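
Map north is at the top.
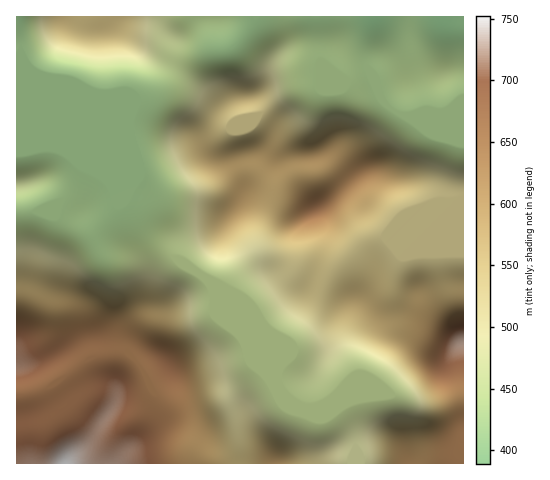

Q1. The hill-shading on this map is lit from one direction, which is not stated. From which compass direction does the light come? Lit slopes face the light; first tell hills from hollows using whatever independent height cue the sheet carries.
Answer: S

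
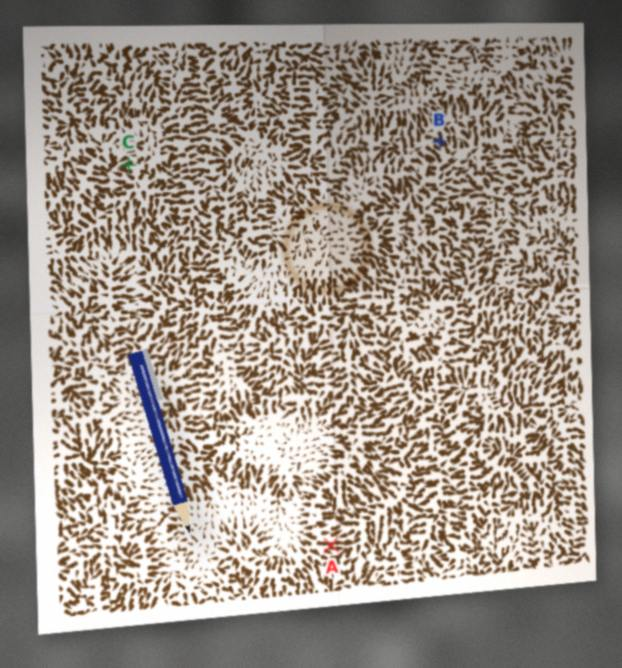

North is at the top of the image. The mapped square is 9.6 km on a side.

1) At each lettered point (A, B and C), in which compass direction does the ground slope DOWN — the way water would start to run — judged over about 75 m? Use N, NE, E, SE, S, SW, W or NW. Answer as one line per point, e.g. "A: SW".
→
A: E
B: SE
C: W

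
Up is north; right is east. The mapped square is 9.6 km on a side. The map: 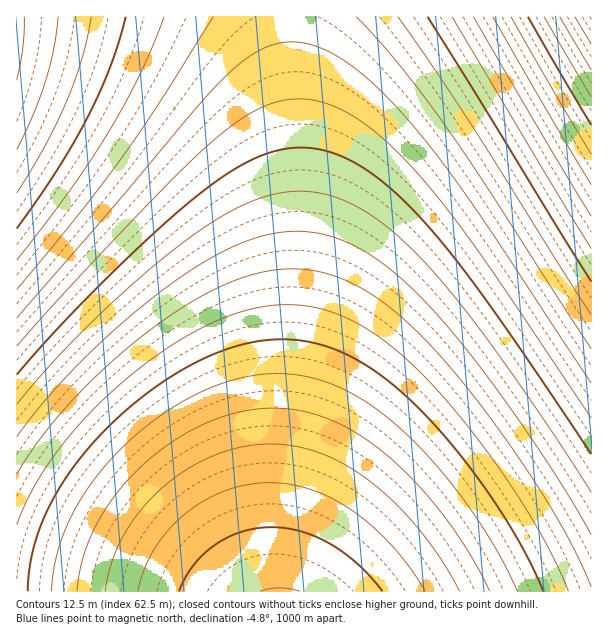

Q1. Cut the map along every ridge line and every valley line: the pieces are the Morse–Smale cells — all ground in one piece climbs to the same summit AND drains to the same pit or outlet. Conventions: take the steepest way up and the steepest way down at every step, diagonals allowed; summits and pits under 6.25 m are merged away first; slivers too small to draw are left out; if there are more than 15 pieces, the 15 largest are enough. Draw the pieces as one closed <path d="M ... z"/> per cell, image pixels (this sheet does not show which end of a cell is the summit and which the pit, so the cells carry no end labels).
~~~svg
<path d="M591 16l-303 1 0 25 8 104 2 112-4 83-17 172-1 72 2 7 314-1z"/><path d="M287 16l-271 1 1 575 260-1 0-78 17-172 4-83-2-112z"/>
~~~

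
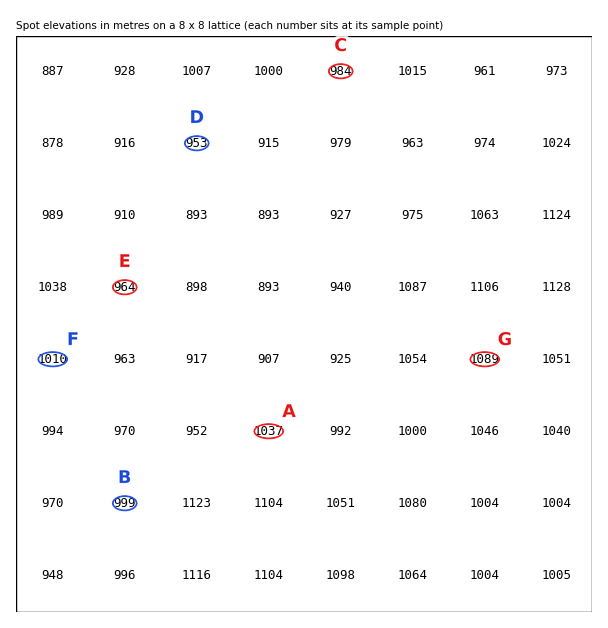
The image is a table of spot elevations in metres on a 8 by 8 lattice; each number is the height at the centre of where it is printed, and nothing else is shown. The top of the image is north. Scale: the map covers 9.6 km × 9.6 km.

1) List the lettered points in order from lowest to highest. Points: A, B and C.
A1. C B A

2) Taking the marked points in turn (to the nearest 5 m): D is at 955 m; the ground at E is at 965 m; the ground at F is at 1010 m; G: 1090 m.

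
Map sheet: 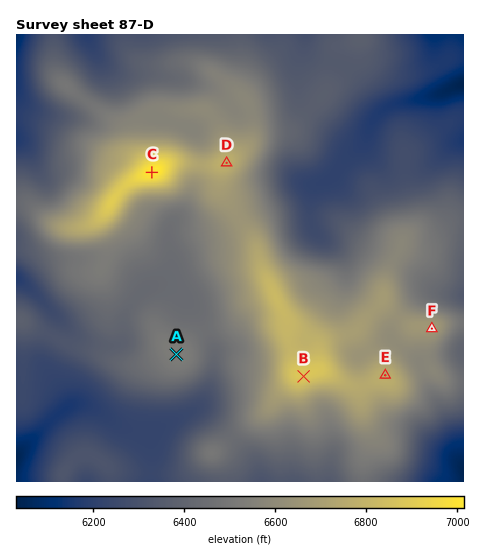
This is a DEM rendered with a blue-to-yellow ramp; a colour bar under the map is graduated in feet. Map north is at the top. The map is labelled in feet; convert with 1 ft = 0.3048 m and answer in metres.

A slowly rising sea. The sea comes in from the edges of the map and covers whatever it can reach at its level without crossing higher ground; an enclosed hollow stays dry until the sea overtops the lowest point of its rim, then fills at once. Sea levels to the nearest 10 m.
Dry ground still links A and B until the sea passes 1970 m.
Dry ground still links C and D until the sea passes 2050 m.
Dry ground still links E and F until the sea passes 2020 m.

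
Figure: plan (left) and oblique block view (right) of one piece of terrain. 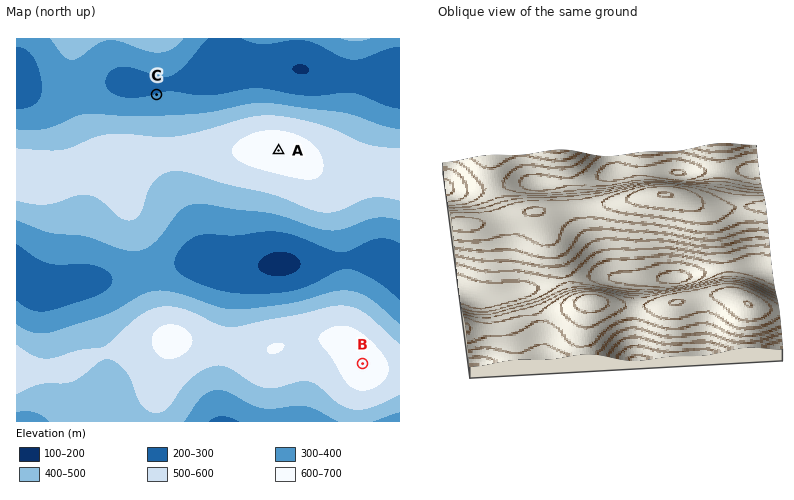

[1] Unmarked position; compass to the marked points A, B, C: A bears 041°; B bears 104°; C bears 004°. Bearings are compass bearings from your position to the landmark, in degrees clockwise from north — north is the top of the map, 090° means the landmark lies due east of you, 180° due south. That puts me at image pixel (141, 308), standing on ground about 470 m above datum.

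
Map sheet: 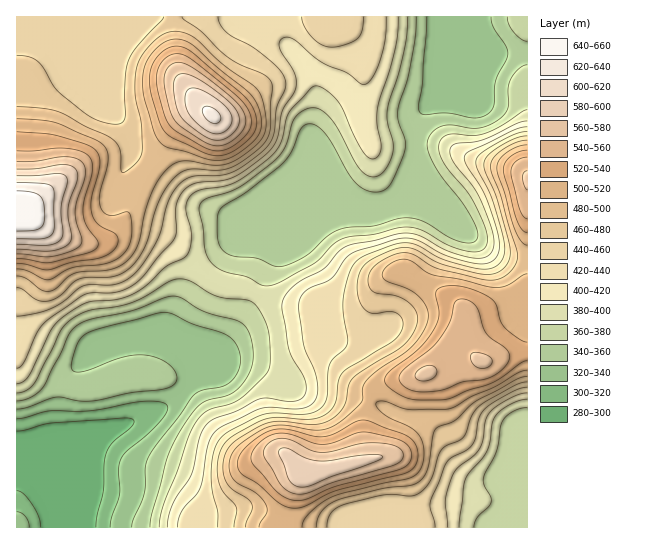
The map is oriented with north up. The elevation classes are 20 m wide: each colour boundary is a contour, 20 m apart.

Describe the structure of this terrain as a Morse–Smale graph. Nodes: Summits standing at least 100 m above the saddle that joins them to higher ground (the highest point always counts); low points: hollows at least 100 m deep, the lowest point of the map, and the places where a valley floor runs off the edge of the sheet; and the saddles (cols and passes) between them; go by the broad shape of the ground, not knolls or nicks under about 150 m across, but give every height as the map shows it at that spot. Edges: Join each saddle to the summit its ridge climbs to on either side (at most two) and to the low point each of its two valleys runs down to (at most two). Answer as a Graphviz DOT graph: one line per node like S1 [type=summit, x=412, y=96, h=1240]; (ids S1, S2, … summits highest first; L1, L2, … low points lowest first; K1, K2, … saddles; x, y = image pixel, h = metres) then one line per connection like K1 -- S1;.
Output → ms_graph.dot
graph terrain {
  S1 [type=summit, x=19, y=211, h=658];
  S2 [type=summit, x=213, y=115, h=624];
  S3 [type=summit, x=307, y=474, h=597];
  L1 [type=low, x=62, y=477, h=280];
  L2 [type=low, x=525, y=525, h=361];
  K1 [type=saddle, x=369, y=401, h=501];
  K2 [type=saddle, x=153, y=167, h=488];
  K3 [type=saddle, x=255, y=293, h=383];
  K1 -- S3;
  K1 -- L1;
  K1 -- L2;
  K2 -- S1;
  K2 -- S2;
  K2 -- L1;
  K3 -- S1;
  K3 -- S3;
  K3 -- L1;
}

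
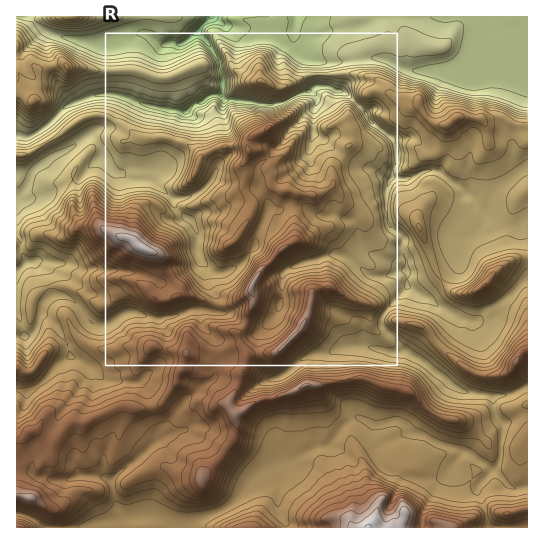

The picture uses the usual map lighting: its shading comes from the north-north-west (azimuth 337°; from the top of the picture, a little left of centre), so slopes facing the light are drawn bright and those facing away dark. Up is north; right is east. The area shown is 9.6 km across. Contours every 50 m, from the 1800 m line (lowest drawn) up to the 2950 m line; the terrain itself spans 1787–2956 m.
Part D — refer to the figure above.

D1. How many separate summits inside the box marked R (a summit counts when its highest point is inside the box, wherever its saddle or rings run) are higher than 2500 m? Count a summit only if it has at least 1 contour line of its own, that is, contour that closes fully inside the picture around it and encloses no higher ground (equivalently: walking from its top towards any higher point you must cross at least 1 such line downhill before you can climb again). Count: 12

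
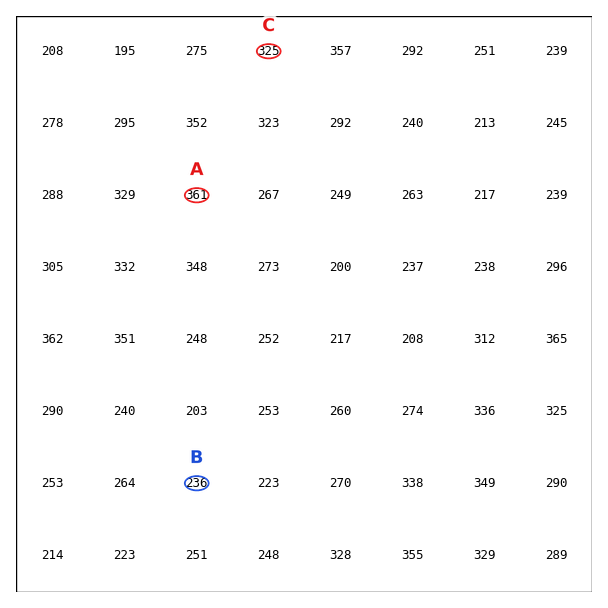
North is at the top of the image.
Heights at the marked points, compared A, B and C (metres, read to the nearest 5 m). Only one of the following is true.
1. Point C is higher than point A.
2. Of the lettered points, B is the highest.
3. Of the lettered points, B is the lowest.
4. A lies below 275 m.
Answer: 3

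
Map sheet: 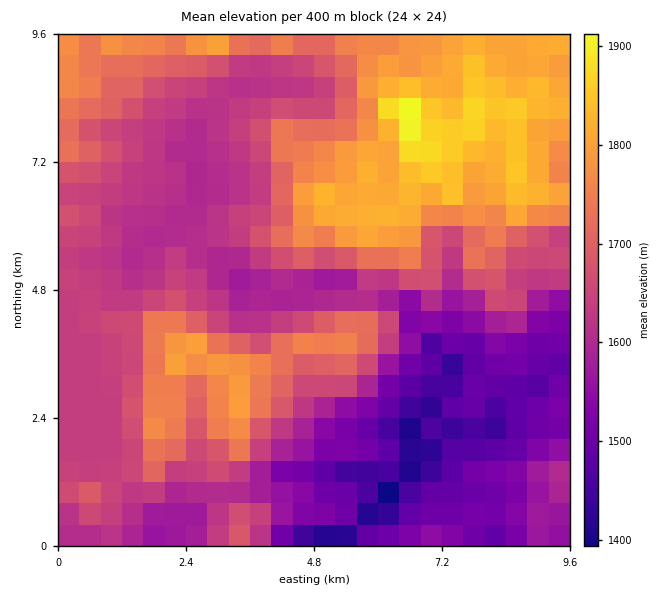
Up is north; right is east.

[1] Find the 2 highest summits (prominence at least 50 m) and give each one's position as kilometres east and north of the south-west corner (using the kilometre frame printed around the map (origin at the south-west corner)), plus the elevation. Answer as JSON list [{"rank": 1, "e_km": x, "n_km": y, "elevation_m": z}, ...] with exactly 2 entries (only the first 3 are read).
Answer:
[{"rank": 1, "e_km": 6.46, "n_km": 8.11, "elevation_m": 1929}, {"rank": 2, "e_km": 1.99, "n_km": 3.36, "elevation_m": 1827}]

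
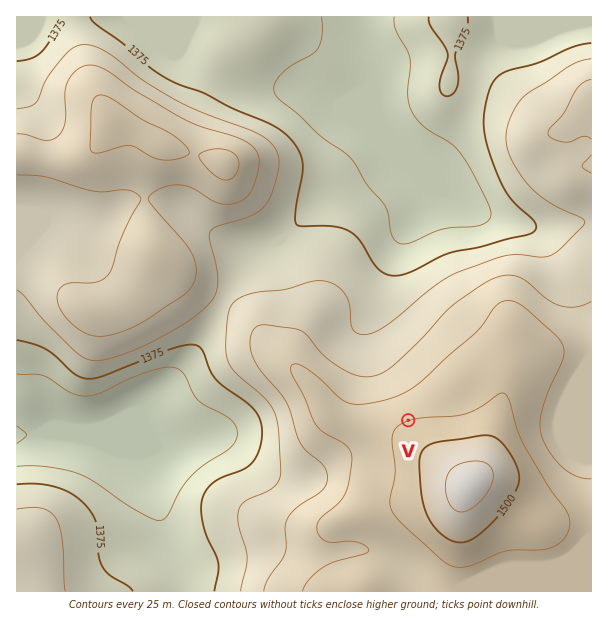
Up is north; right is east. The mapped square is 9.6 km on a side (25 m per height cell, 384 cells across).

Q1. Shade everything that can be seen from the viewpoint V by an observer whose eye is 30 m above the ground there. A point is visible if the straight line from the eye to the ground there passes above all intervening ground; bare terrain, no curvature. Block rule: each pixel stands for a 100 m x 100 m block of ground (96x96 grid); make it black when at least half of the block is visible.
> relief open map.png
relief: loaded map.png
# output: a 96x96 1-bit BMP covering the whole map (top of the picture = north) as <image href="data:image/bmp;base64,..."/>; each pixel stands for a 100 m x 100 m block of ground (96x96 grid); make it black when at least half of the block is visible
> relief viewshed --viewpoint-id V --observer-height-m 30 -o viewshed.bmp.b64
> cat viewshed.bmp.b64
<image width="96" height="96" href="data:image/bmp;base64,Qk2+BAAAAAAAAD4AAAAoAAAAYAAAAGAAAAABAAEAAAAAAIAEAAATCwAAEwsAAAIAAAAAAAAA////AAAAAAD////gAD///gAAAAD////AAH///gAAAAD////AAP///AAAAAD////AAP//+AAAAAD///+AAMH/8AAAAAD///+AAMB/gAAAAAD///+AAEA8AAAAAAD///8AAEAYAAAAAAD///8AAGAIAAAAAAD///8AAHAAAAAAAAD///8AAPg8AAAAAAD///8AAf/+AAAAAAD///8AB///gAAAAAD///8AP////wAAAAD///8Af////+AAAAD///8Af/////4AAAD///+A//////8AAAD////B///j//+AAAD////z//+B///gAAD///8P//8B///wAAD///gAAB8B///4AAD///AAAAAD///8AAD//8AAAAAD///8AAD//4AAAAAH///+AAD//wAAAAAf///+AAD//gAAAAAf///+AAD//AAAAAAf///+AAD//AAAAAA/////AAD/+AAAAAA/////AAD/+AAAAAA/////gAD//AAAAAA/////gAD//gAAAAB/////wAD//gAAAAB/////wAD8fwAAAAD/////4AD4P4AAAAH/////4ADgP8AAAAP/////4ADAH+AAAAP/////4ACAH/gAAAf/////8AAAH/wAAAf/////8AAAH/4AAAf//////AAAH/8AAA///////gAAH/+AAA///////AAAH//AAD///////AAAH//gAP//////+AAAH//wAP//////8AAAP//4AP//////4AAAP//8AP//////4AAAP//+AH//////wAAAP///AH//////gAAAP///gH//////AAAAMD//wD/////+AAAAAB//8D3///+AAAAAAA///Dn//gAAAAAAAA////H//gAAAAAAAAf///H//gAAAAAAAAP//////gAAAAAAAAP//////wAAAAAAAAH//////4AAAAAAAAH//////8AAAAAAAAH///////AAAAAAAAH///////gAAAAAAAH///////wAAAAAAAP///////4AAAAAAAP///////8AAAAAAAf///////+AP/wAAA/////////h//8AAP////////////8AH//////////////h///////////////////////////////////////////////////////////////4H//+H//////////wD//8A/////////8gB//4AD////////8AB//wAAP///////8AA/wAAAH///////8AA/gAAAH///////8AA/gAAAH///////8AAfAAAAP//////v8AAMAAAAf/////+H8AAAAAAAf/////+D8AAAAAAA//////8D8AAAAAAB//////4B8AAAAAAH//////wAwAAAAAAP//////gAAAAAAAA///////AAAAAAAAB//////+AAAAAAAAD//////+AAAAAAAAH//////+AAAAAAAAP///////AAAAAAAAf///////AAAAAAAAP///////gAAAAAAAP///////4AAAAAAAP///////8AAAAAAAf///////+AA="/>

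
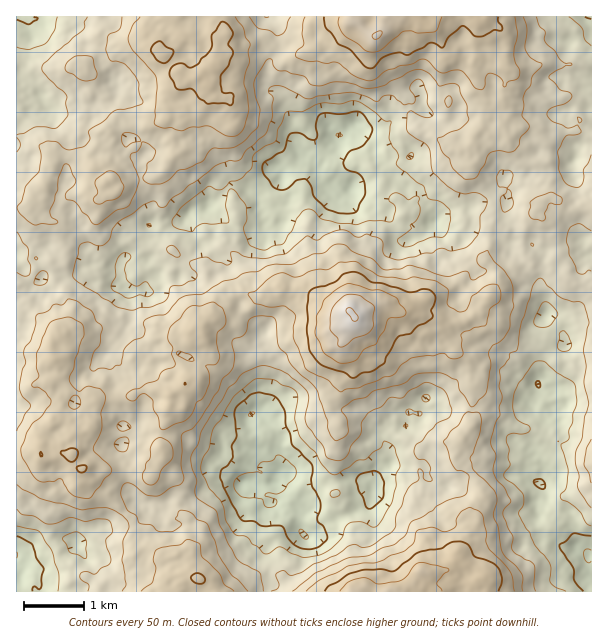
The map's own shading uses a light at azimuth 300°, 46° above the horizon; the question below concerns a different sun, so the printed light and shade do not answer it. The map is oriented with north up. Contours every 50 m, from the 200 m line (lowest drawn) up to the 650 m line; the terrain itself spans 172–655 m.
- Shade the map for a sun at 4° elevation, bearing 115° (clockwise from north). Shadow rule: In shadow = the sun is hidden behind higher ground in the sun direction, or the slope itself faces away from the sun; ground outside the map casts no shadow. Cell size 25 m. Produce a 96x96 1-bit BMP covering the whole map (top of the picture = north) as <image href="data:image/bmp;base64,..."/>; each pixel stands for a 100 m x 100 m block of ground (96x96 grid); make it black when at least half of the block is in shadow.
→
<image width="96" height="96" href="data:image/bmp;base64,Qk2+BAAAAAAAAD4AAAAoAAAAYAAAAGAAAAABAAEAAAAAAIAEAAATCwAAEwsAAAIAAAAAAAAA////AAAAAADvnf8AAD//DAAAAAD/vf+gAD//34AAAAD///+EAH///8AYAAD////8AP///+AIAAD////4A/////AEAAD///8AB/////+AAAH///9gD/////+AAAD////wH//////AAAD////4P//////AAAD////6f//////gAAD7///+///////gAAAA/8f2///////gAQYAD4fA///////AA4+AAALg///////gAZ8AAABg///////wAd8AAABg///////4Af8EgAgA///////4Af8BwBgA///////4A/4hwBwA///////4B//jwDwB//////+AB//hgHwB///z//+AD//wAHwA///w//+AD//wAH8AP//wf++AH//wgP8AD//wH++AH//wgP8AD//4B/+AP//zAP8AAD/wB//AP//zgP8AAP/wD//AP//4EP8AAf/4D//gH//8EH+AA//8B//wH//8AB+AB//wB//wP//+YA+AB//wA//gP//+MA+AB//wA//wH//4MA+AB//wAH/gH//AMP/AA//wAD/AD//gMP/wA//oAA/gB//4P//wAf/IAABgB//4D//8AP+AAAAAA//wB//wAD+AAAAAA//8B//gAB/gAAAAA//8B/+AAD/wAAAAAf/8A/vAAP/wAAAAAP/8A//QAf/8AAAAAP/8AP/4Af/wAAAAAP/+AH/4A//4AAAAAf/+AH/8A//+AAAAA///AP/8B///AAAAA///gP//D//+AABwAf//w///j///AAB4AP//h///v///AAB8AMD/B///////kHB+AED/D///////uvB+AEA/H///////P/h/AAAcP///////H///AAJgP///////n8f/ADLgH///////v//4AADcAf//////v//8AIDYAH/////8f//8EMDGAH/////8B//+MACAAD/////8A//+MAPAAD/////8w//+AAHAEH//////6P/+GAAAGD//////+H/+OAAAOD//////5z/+eAEAYB////+/9x/+fADAcA//8f8//wf+/ATAeAAH8f8/+gMN/gfg9AAA8Q8f8kkB/wfx/AAAAB8P+AkA/4/5/gAAAB4P+APA/g/5/wYAAB4H4AeAdh/5+g+AABwz4D+AAB/9+A+AAAAT437AAB/49g/AAAAPj/4AAB/48AfAAAAf3/4AAA/4+DfAAAAf//4gAAf4+AeAAAAf//1wAAD/3ACAAAAP///wAAD//ggAAAAP///4AAD//z8AAAAP///4AAB//7+AAAAH///8AAh///+AAAAB/z94AAh///+AAAAAwj5wAAB/o/+EAAAAADxwAAB/s/+AAAAAADxwgAAMA//gAAOAADzxgAAaA//AAAGAADzwAAAfA//MAAAAABwwAAB/g//vACADwAwAAAD/w/4fgDgBwA4QgAD/9/4fgD4BwA4QAAj///4JgD+JwAQAAAj///4BgD+d4AAAAAz///4hgH8+8AAwAAD///kDoH/+8AAwAAD///kDgP/+OAAQAAD///0Dgf//OAAAAAA="/>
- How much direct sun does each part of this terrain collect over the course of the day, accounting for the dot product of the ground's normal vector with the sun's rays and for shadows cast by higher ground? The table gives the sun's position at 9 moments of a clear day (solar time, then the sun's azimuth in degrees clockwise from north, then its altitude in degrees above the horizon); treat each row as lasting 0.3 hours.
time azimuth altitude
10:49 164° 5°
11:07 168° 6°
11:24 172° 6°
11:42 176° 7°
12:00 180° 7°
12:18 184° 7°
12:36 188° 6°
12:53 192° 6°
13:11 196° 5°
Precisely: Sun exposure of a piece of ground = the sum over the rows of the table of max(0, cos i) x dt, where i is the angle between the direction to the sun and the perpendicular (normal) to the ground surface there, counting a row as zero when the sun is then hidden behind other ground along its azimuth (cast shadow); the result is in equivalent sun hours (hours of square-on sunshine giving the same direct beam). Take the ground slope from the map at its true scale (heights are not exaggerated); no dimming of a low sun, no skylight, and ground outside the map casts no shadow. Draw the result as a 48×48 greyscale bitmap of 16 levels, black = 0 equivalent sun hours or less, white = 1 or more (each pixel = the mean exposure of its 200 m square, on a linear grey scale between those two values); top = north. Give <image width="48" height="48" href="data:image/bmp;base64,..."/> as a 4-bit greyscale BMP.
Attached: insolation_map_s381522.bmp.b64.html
<image width="48" height="48" href="data:image/bmp;base64,Qk32BAAAAAAAAHYAAAAoAAAAMAAAADAAAAABAAQAAAAAAIAEAAATCwAAEwsAABAAAAAAAAAAAAAAABEREQAiIiIAMzMzAERERABVVVUAZmZmAHd3dwCIiIgAmZmZAKqqqgC7u7sAzMzMAN3d3QDu7u4A////AAM0djVCAUWZIAEzEAAAEgA1ZHZnY0IAACNFIhE0MyIhAAEjEAAAAAAFVVQiISVCIkaFEAFHZUMQAAAAAAAAAAAAADIAAAEiEpd1EDZTQhEiEAAAAAAAAAAAAAEAAAAiN9uWZnMSAAABEAARAAAAAAAAAAAQARJpvf3LvHVkEAAAEAAAAAAAAAAAAAAxERJGjKuK7u6jERIQEQAAAAAAAAAAAAETIzI1eZmr3ttCWEIAAAAAEQAAAAAAAAAlVUM4upuoqpVY3rhgAAAAEzIAAAAAAAAQEBIxWYmHd2l5dnYhE0RCESRAAAAAATMQADZDNXi7g0IiJJUjNGVFVliGEAAREmUzNFV3d2ZFQgACNmVoUzRVeJioYhEkNlZTMzVmMxIhFGVUIQN3VWZ2WrqKgyMxVVZkNHdzEBA0I2Y0I2rKhjEjd5dmVlIAAANmeFMRIxASIhWYZq3LtzEUVFUyaIUxAAAmcQACMkIiI2eKlURqy6qHYzd5mpmlIjRGUxNkI4l0UyIjZ0WKuuy7mIeb7M27iJd1NnMkVzNXMAEQABI1a7zt3+uc7+/d64VVVnaKhCR3cwASIAABea3Nzc7+u9qc3JdWeJvJc1VVaDEkVEMlZUWIh5zcl3ebmKdUZ4lSJRAzNoUxJFeZQ2Y2l3iJq5iHdkRHp0RSMyETVUUxJERVWaZEVWZ5y5iIiHebpzI1Y0MQESNCMhACdki4YzNXdWq6hUZ1RnIVVEEAAAEAAAAAA0r+iDEjE3ZFUQA3Znh4hjEAAAAAAAAAAXZnljEAABEBRCI2ZFrLhzIAAAABAAAAARACEgAAAAAAACEAI1eGVBRCETQjMRAAAAAAAAAAAAAAAAAABGdSITRVVEZTNEMAAAAAAAAAAAAAAAExATJEEGY0VWeZZUIAAQAAAAAAAAAAAAABESRDRXiXaJdkQQABAAAAAAAAAAAAAAABRYiGVqmGRqqGRDAAACAAAAAAAAAAABM0NHmGmnZTaZztqpUQAzEAAAAAAAAAACIiM1ZYmTZliYnauZu2QyAAAAAAAAAAFGdkRDNUITN1I0VXi5q8lSMQAAAAAAABR72mRBEQASAWVUIhR6ibqZcgAAAAAAAmiYmmRDIQAxFGcyESMlvMurdCEAAAAAIySGZ4mXZiETVDIREUVEZ3rbu5QhEAABNEV3VZyXM1Q0IAIzRCaGRGvf3rVVIAADSMpDNWd0dXlxAAEyNImpiqmauneEEQATNlIAFERXQjVCAAERAzRFeJhnZmeFZ2SHZABUM2ZSESMkICREIAA1RYqGMliu7+/7lkZ2Z3dUWIVDRYdnMTVGqXYyIkm9///8pTZEiFV3YyM0aZmnRWZmZ2QzR7uZrf/+ypi7hmaHUjRFZldUepimMSaGiYzKqarM3/7thodEindiAAATequWIhJFRlOJiprO3up3VmQxEREQAAAERGYyVjNDRUMTaNzOysuDV4Z0AAARABACMCMSIiNTERJGebhGqayamohFI2UgESIiEhAkQ0MQAAEkZVQSVlRnl3MiIhAA=="/>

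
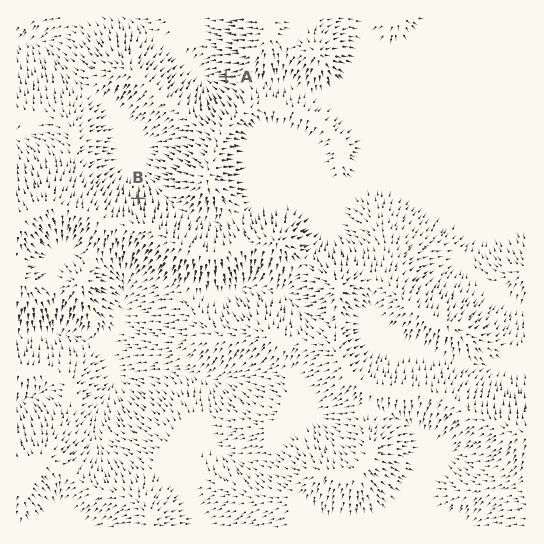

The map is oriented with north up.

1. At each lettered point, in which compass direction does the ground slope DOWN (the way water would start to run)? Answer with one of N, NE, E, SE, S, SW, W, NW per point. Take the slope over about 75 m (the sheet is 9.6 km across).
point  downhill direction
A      W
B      N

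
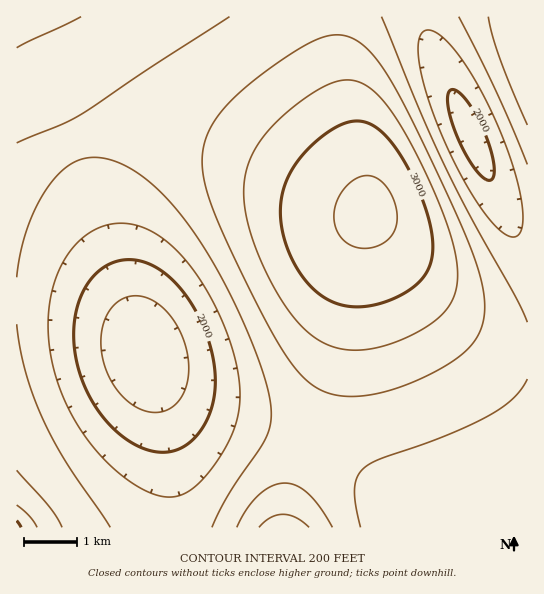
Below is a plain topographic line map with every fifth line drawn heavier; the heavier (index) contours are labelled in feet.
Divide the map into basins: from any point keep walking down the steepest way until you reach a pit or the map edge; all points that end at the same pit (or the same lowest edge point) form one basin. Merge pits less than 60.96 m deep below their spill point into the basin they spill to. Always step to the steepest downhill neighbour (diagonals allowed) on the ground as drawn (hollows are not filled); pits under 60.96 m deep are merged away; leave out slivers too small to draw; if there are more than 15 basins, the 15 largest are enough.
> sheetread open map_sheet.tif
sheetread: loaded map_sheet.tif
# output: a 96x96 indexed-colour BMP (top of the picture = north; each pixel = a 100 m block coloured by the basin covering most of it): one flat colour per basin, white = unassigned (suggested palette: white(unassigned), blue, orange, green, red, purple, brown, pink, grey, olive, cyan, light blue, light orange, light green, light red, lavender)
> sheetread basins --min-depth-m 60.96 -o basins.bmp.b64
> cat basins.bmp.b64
<image width="96" height="96" href="data:image/bmp;base64,Qk12EgAAAAAAAHYAAAAoAAAAYAAAAGAAAAABAAQAAAAAAAASAAATCwAAEwsAABAAAAAAAAAA////ALR3HwAOf/8ALKAsACgn1gC9Z5QAS1aMAMJ34wB/f38AIr28AM++FwDox64AeLv/AIrfmACWmP8A1bDFABERERERERERERERERERERERERERERERERESIiIiIiIiIiIiIiIiIiIiIiIiIiIiIhERERERERERERERERERERERERERERERERESIiIiIiIiIiIiIiIiIiIiIiIiIiIiIhERERERERERERERERERERERERERERERERESIiIiIiIiIiIiIiIiIiIiIiIiIiIiIhERERERERERERERERERERERERERERERERESIiIiIiIiIiIiIiIiIiIiIiIiIiIiIhERERERERERERERERERERERERERERERERESIiIiIiIiIiIiIiIiIiIiIiIiIiIiIhERERERERERERERERERERERERERERERERESIiIiIiIiIiIiIiIiIiIiIiIiIiIiIhERERERERERERERERERERERERERERERERESIiIiIiIiIiIiIiIiIiIiIiIiIiIiIhERERERERERERERERERERERERERERERERERIiIiIiIiIiIiIiIiIiIiIiIiIiIiIhERERERERERERERERERERERERERERERERERIiIiIiIiIiIiIiIiIiIiIiIiIiIiIhERERERERERERERERERERERERERERERERERIiIiIiIiIiIiIiIiIiIiIiIiIiIiIhEREREREREREREREREREREREREREREREREREiIiIiIiIiIiIiIiIiIiIiIiIiIiIhEREREREREREREREREREREREREREREREREREiIiIiIiIiIiIiIiIiIiIiIiIiIiIhEREREREREREREREREREREREREREREREREREiIiIiIiIiIiIiIiIiIiIiIiIiIiIhERERERERERERERERERERERERERERERERERESIiIiIiIiIiIiIiIiIiIiIiIiIiIhERERERERERERERERERERERERERERERERERESIiIiIiIiIiIiIiIiIiIiIiIiIiIhERERERERERERERERERERERERERERERERERERIiIiIiIiIiIiIiIiIiIiIiIiIiIhERERERERERERERERERERERERERERERERERERIiIiIiIiIiIiIiIiIiIiIiIiIiIhERERERERERERERERERERERERERERERERERERIiIiIiIiIiIiIiIiIiIiIiIiIiIhEREREREREREREREREREREREREREREREREREREiIiIiIiIiIiIiIiIiIiIiIiIiIhEREREREREREREREREREREREREREREREREREREiIiIiIiIiIiIiIiIiIiIiIiIiIhERERERERERERERERERERERERERERERERERERESIiIiIiIiIiIiIiIiIiIiIiIiIhERERERERERERERERERERERERERERERERERERESIiIiIiIiIiIiIiIiIiIiIiIiIhERERERERERERERERERERERERERERERERERERESIiIiIiIiIiIiIiIiIiIiIiIiIhERERERERERERERERERERERERERERERERERERERIiIiIiIiIiIiIiIiIiIiIiIiIhERERERERERERERERERERERERERERERERERERERIiIiIiIiIiIiIiIiIiIiIiIiIhEREREREREREREREREREREREREREREREREREREREiIiIiIiIiIiIiIiIiIiIiIiIhEREREREREREREREREREREREREREREREREREREREiIiIiIiIiIiIiIiIiIiIiIiIhEREREREREREREREREREREREREREREREREREREREiIiIiIiIiIiIiIiIiIiIiIiIhEREREREREREREREREREREREREREREREREREREREiIiIiIiIiIiIiIiIiIiIiIiIhERERERERERERERERERERERERERERERERERERERESIiIiIiIiIiIiIiIiIiIiIiIhERERERERERERERERERERERERERERERERERERERESIiIiIiIiIiIiIiIiIiIiIiIhERERERERERERERERERERERERERERERERERERERESIiIiIiIiIiIiIiIiIiIiIiIhERERERERERERERERERERERERERERERERERERERERIiIiIiIiIiIiIiIiIiIiIiIhERERERERERERERERERERERERERERERERERERERERIiIiIiIiIiIiIiIiIiIiIiIhERERERERERERERERERERERERERERERERERERERERIiIiIiIiIiIiIiIiIiIiIiIhERERERERERERERERERERERERERERERERERERERERIiIiIiIiIiIiIiIiIiIiIiIhERERERERERERERERERERERERERERERERERERERERIiIiIiIiIiIiIiIiIiIiIiIhEREREREREREREREREREREREREREREREREREREREREiIiIiIiIiIiIiIiIiIiIiIhEREREREREREREREREREREREREREREREREREREREREiIiIiIiIiIiIiIiIiIiIiIhEREREREREREREREREREREREREREREREREREREREREiIiIiIiIiIiIiIiIiIiIiIhEREREREREREREREREREREREREREREREREREREREREiIiIiIiIiIiIiIiIiIiIiIhEREREREREREREREREREREREREREREREREREREREREiIiIiIiIiIiIiIiIiIiIiIhEREREREREREREREREREREREREREREREREREREREREiIiIiIiIiIiIiIiIiIiIiIhEREREREREREREREREREREREREREREREREREREREREiIiIiIiIiIiIiIiIiIiIiIhERERERERERERERERERERERERERERERERERERERERESIiIiIiIiIiIiIiIiIiIiIhERERERERERERERERERERERERERERERERERERERERESIiIiIiIiIiIiIiIiIiIiIhERERERERERERERERERERERERERERERERERERERERESIiIiIiIiIiIiIiIiIiIiIhERERERERERERERERERERERERERERERERERERERERESIiIiIiIiIiIiIiIiIiIiIhERERERERERERERERERERERERERERERERERERERERESIiIiIiIiIiIiIiIiIiIiIhERERERERERERERERERERERERERERERERERERERERESIiIiIiIiIiIiIiIiIiIiIhERERERERERERERERERERERERERERERERERERERERERIiIiIiIiIiIiIiIiIiIiIhERERERERERERERERERERERERERERERERERERERERERIiIiIiIiIiIiIiIiIiIiIhERERERERERERERERERERERERERERERERERERERERERIiIiIiIiIiIiIiIiIiIiIhERERERERERERERERERERERERERERERERERERERERERIiIiIiIiIiIiIiIiIiIiIhEREREREREREREREREREREREREREREREREREREREREREiIiIiIiIiIiIiIiIiIiIhEREREREREREREREREREREREREREREREREREREREREREiIiIiIiIiIiIiIiIiIiIhEREREREREREREREREREREREREREREREREREREREREREiIiIiIiIiIiIiIiIiIiIhEREREREREREREREREREREREREREREREREREREREREREiIiIiIiIiIiIiIiIiIiIhERERERERERERERERERERERERERERERERERERERERERESIiIiIiIiIiIiIiIiIiIhERERERERERERERERERERERERERERERERERERERERERESIiIiIiIiIiIiIiIiIiIhERERERERERERERERERERERERERERERERERERERERETMyIiIiIiIiIiIiIiIiIiIhERERERERERERERERERERERERERERERERERERERERMzMyIiIiIiIiIiIiIiIiIiIhERERERERERERERERERERERERERERERERERERERMzMzMyIiIiIiIiIiIiIiIiIiIhEREREREREREREREREREREREREREREREREREREzMzMzMiIiIiIiIiIiIiIiIiIiIhERERERERERERERERERERERERERERERERERETMzMzMzMiIiIiIiIiIiIiIiIiIiIhERERERERERERERERERERERERERERERERERMzMzMzMzMiIiIiIiIiIiIiIiIiIiIjEREREREREREREREREREREREREREREREREzMzMzMzMzMiIiIiIiIiIiIiIiIiIiIjMRERERERERERERERERERERERERERERETMzMzMzMzMzMiIiIiIiIiIiIiIiIiIiIjMzERERERERERERERERERERERERERERMzMzMzMzMzMzIiIiIiIiIiIiIiIiIiIiIjMzMREREREREREREREREREREREREREzMzMzMzMzMzMzIiIiIiIiIiIiIiIiIiIiIjMzMzEREREREREREREREREREREREzMzMzMzMzMzMzMzIiIiIiIiIiIiIiIiIiIiIjMzMzMRERERERERERERERERERETMzMzMzMzMzMzMzMzIiIiIiIiIiIiIiIiIiIiIjMzMzMzMRERERERERERERERETMzMzMzMzMzMzMzMzMyIiIiIiIiIiIiIiIiIiIiIjMzMzMzMzMREREREREREREzMzMzMzMzMzMzMzMzMzMyIiIiIiIiIiIiIiIiIiIiIjMzMzMzMzMzMxERERETMzMzMzMzMzMzMzMzMzMzMzMyIiIiIiIiIiIiIiIiIiIiIjMzMzMzMzMzMzMzMzMzMzMzMzMzMzMzMzMzMzMzMzMyIiIiIiIiIiIiIiIiIiIiIjMzMzMzMzMzMzMzMzMzMzMzMzMzMzMzMzMzMzMzMzMiIiIiIiIiIiIiIiIiIiIiIjMzMzMzMzMzMzMzMzMzMzMzMzMzMzMzMzMzMzMzMzMiIiIiIiIiIiIiIiIiIiIiIjMzMzMzMzMzMzMzMzMzMzMzMzMzMzMzMzMzMzMzMzMiIiIiIiIiIiIiIiIiIiIiIjMzMzMzMzMzMzMzMzMzMzMzMzMzMzMzMzMzMzMzMzMiIiIiIiIiIiIiIiIiIiIiIjMzMzMzMzMzMzMzMzMzMzMzMzMzMzMzMzMzMzMzMzIiIiIiIiIiIiIiIiIiIiIiIjMzMzMzMzMzMzMzMzMzMzMzMzMzMzMzMzMzMzMzMzIiIiIiIiIiIiIiIiIiIiIiIjMzMzMzMzMzMzMzMzMzMzMzMzMzMzMzMzMzMzMzMzIiIiIiIiIiIiIiIiIiIiIiIjMzMzMzMzMzMzMzMzMzMzMzMzMzMzMzMzMzMzMzMzIiIiIiIiIiIiIiIiIiIiIiIjMzMzMzMzMzMzMzMzMzMzMzMzMzMzMzMzMzMzMzMzIiIiIiIiIiIiIiIiIiIiIiIjMzMzMzMzMzMzMzMzMzMzMzMzMzMzMzMzMzMzMzMyIiIiIiIiIiIiIiIiIiIiIiIjMzMzMzMzMzMzMzMzMzMzMzMzMzMzMzMzMzMzMzMyIiIiIiIiIiIiIiIiIiIiIiIjMzMzMzMzMzMzMzMzMzMzMzMzMzMzMzMzMzMzMzMyIiIiIiIiIiIiIiIiIiIiIiIjMzMzMzMzMzMzMzMzMzMzMzMzMzMzMzMzMzMzMzMyIiIiIiIiIiIiIiIiIiIiIiIjMzMzMzMzMzMzMzMzMzMzMzMzMzMzMzMzMzMzMzMyIiIiIiIiIiIiIiIiIiIiIiIjMzMzMzMzMzMzMzMzMzMzMzMzMzMzMzMzMzMzMzMyIiIiIiIiIiIiIiIiIiIiIiIjMzMzMzMzMzMzMzMzMzMzMzMzMzMzMzMzMzMzMzMyIiIiIiIiIiIiIiIiIiIiIiIjMzMzMzMzMzMzMzMzMzMzMzMzMzMzMzMzMzMzMzMyIiIiIiIiIiIiIiIiIiIiIiIjMzMzMzMzMzMzMzMzMzMzMzMzMzMzMzMzMzMzMzMiIiIiIiIiIiIiIiIiIiIiIiIjMzMzMzMzMzMzMzMzMzMzMzMzMzMzMzMzMzMzMzMiIiIiIiIiIiIiIiIiIiIiIiIjMzMzMzMzMzMzMzMzMzMzMzMzMzMzMzMzMzMzMzMiIiIiIiIiIiIiIiIiIiIiIiIg=="/>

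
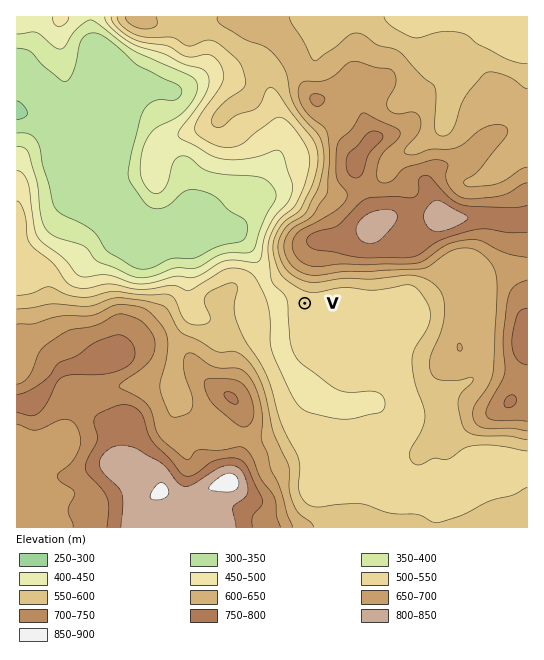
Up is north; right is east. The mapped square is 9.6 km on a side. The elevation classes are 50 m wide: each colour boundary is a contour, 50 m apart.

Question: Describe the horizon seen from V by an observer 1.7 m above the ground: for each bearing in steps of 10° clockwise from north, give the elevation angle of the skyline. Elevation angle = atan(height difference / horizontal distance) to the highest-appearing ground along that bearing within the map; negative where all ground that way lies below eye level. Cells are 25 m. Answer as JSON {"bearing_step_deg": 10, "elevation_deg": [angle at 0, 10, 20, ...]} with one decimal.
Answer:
{"bearing_step_deg": 10, "elevation_deg": [13.0, 13.5, 13.1, 11.8, 10.6, 9.5, 7.4, 4.5, 2.2, 2.9, 3.4, 2.8, 2.7, 0.8, 0.5, 0.3, 0.4, 0.5, 1.2, 3.0, 5.1, 5.2, 5.8, 4.5, 3.5, 3.5, 3.6, 1.9, 1.1, 0.5, -1.4, -1.0, 1.6, 5.0, 8.7, 11.5]}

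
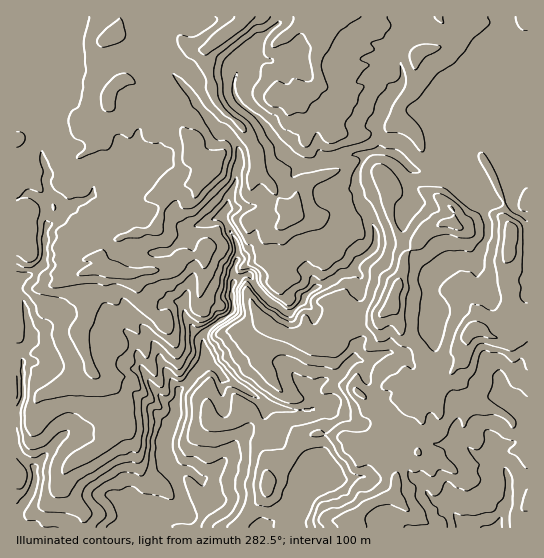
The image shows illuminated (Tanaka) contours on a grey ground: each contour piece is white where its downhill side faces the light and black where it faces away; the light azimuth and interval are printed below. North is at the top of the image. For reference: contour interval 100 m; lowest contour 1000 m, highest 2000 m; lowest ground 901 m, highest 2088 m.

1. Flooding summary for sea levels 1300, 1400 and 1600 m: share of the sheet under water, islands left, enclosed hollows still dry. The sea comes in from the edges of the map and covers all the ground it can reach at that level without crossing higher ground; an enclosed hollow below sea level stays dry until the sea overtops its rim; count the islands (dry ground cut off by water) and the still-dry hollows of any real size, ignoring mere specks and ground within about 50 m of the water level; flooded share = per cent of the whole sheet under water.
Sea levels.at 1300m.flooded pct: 10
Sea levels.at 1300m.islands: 0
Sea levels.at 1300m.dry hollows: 0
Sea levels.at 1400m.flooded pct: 17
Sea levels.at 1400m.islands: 0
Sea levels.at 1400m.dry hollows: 0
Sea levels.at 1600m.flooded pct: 36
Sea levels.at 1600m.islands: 0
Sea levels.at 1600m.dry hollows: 0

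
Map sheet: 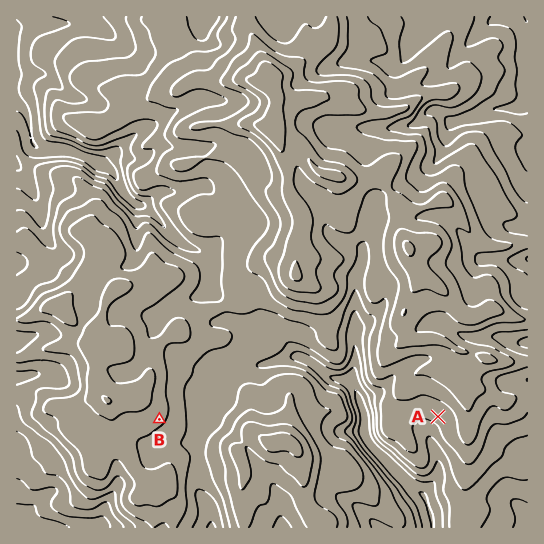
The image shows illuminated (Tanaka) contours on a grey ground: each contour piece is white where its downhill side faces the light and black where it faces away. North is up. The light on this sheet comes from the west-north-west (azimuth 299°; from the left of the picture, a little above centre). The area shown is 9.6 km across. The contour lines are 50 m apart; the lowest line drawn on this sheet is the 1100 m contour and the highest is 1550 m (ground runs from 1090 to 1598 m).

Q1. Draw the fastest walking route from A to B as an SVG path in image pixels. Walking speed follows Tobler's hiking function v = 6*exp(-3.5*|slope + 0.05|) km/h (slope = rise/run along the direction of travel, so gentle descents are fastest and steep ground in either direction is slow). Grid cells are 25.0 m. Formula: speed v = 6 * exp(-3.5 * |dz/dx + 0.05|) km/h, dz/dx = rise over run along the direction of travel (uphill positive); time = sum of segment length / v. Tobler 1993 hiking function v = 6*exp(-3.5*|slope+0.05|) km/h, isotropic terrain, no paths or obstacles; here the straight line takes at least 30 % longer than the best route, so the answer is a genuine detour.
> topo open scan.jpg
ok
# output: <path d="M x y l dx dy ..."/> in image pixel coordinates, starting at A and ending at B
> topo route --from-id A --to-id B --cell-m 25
<path d="M438 417l-16-8-17 0-14-7-2-3-4-8-2-1-2-1-7 0-5-3-2-1-2-3-8-16-3-1-3 1-4 4-5 3-20 0-16-8-29 0-19 9-8 0-91 45"/>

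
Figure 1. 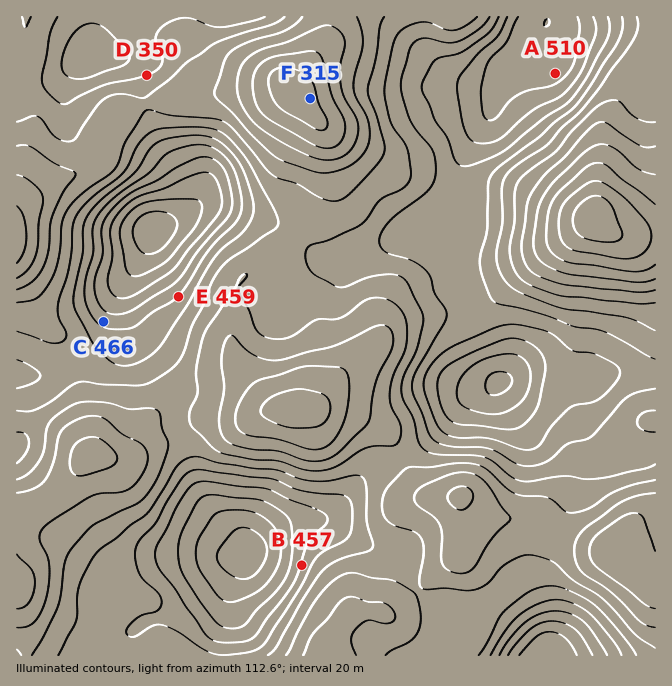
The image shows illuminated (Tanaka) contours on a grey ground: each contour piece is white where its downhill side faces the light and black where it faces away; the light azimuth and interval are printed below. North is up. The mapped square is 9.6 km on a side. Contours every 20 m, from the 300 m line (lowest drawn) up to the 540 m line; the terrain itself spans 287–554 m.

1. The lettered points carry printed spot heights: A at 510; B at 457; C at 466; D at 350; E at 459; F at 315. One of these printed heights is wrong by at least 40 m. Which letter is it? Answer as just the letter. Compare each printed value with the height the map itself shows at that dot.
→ D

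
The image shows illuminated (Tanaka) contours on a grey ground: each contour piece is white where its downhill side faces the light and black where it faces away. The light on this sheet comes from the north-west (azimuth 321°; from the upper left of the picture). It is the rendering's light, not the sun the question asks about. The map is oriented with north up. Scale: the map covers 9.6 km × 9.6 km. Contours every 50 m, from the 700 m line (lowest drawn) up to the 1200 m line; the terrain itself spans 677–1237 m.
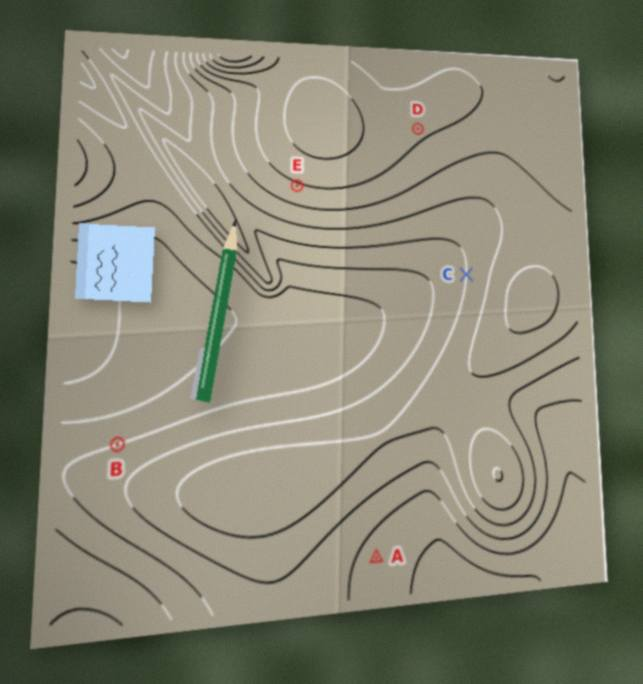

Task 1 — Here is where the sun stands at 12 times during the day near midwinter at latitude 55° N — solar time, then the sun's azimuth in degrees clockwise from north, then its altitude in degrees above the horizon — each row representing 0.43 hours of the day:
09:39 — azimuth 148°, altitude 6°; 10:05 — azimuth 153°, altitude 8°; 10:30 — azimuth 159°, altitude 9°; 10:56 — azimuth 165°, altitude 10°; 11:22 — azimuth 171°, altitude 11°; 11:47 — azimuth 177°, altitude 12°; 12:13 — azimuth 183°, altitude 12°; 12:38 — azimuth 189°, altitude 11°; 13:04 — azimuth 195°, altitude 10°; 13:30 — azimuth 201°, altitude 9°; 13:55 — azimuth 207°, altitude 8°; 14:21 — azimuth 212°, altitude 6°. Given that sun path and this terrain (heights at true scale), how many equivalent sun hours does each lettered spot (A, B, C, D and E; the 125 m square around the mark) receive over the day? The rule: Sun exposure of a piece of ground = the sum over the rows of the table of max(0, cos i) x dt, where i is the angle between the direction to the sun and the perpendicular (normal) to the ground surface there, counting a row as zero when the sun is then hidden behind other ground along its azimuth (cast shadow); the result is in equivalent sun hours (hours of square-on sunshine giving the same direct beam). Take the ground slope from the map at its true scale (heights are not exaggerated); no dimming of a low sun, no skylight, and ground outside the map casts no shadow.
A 0.9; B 0.3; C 0.8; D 1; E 1.3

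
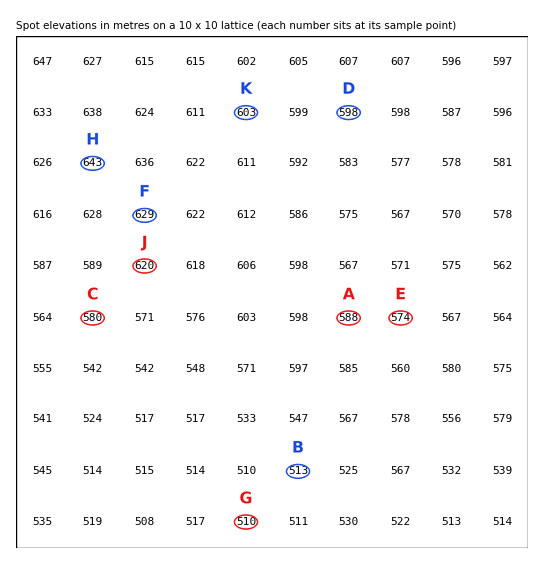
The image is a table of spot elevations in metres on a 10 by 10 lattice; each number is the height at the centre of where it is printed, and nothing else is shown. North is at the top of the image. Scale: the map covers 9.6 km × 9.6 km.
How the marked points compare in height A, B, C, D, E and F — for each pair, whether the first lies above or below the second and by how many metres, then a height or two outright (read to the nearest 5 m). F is above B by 115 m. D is above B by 85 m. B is below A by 75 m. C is above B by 65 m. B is below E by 60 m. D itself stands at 600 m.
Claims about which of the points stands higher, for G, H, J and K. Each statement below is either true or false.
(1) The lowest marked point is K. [false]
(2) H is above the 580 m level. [true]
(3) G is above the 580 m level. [false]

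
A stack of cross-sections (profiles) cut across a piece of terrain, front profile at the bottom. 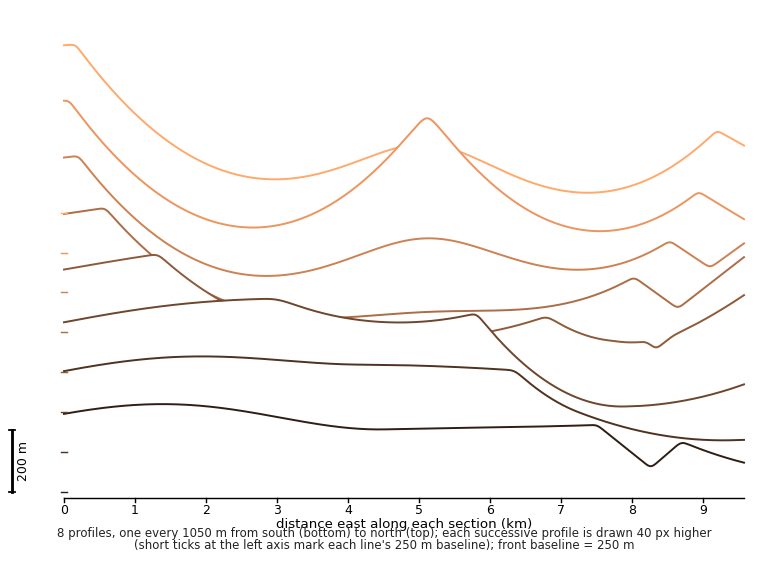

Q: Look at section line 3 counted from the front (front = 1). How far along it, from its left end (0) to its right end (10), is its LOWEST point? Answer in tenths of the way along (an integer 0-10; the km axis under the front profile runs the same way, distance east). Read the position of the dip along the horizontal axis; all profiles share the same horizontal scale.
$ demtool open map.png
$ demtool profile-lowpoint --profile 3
8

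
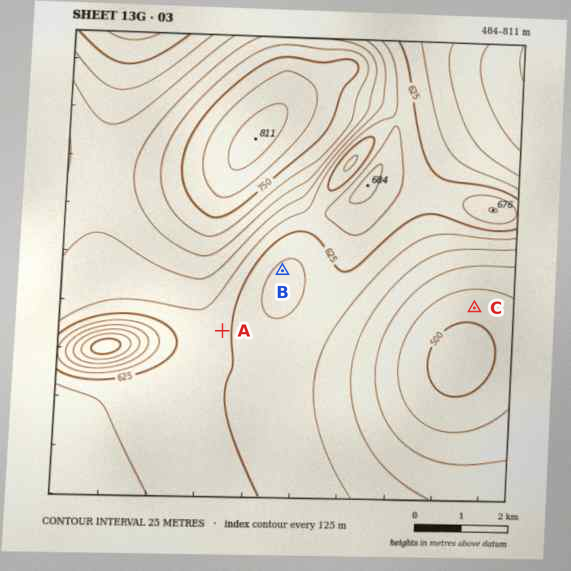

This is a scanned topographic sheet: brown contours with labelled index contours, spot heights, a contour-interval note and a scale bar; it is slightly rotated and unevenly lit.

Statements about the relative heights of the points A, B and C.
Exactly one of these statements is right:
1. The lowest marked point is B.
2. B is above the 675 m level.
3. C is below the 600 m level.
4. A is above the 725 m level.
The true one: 3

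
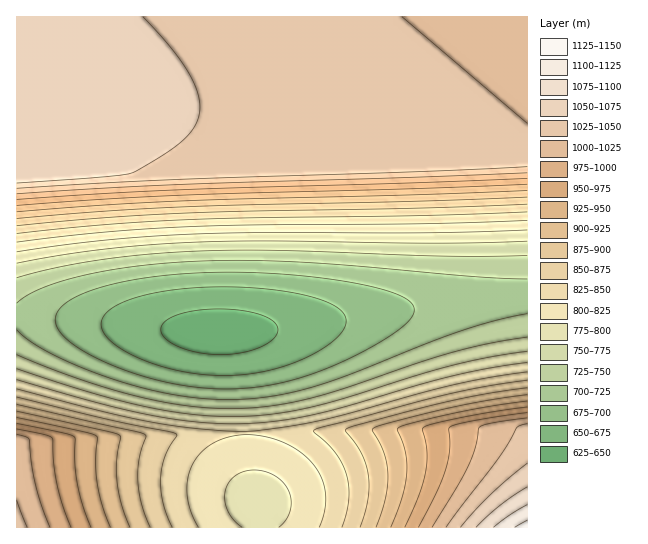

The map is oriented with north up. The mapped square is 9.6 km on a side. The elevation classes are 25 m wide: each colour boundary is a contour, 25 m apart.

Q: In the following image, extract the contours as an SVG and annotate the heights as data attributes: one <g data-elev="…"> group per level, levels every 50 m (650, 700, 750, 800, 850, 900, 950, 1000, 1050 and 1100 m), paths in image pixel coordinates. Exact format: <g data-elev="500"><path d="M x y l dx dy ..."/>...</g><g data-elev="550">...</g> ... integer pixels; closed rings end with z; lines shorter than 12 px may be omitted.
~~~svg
<g data-elev="650"><path d="M209 354l-22-4-17-8-8-8-1-5 1-4 8-7 13-5 18-3 20-1 20 1 17 4 13 5 6 7 1 5-3 6-5 5-11 6-24 6z"/></g><g data-elev="700"><path d="M214 389l-28-3-31-6-29-9-27-12-22-12-14-12-7-12 1-10 7-8 10-7 16-7 20-6 49-9 58-4 66 2 66 8 44 11 14 6 6 7 1 5-2 6-15 14-31 19-37 17-29 11-29 7-28 3z"/></g><g data-elev="750"><path d="M527 337l-40 7-37 9-107 36-33 9-35 7-34 3-50-2-52-9-59-18-63-24"/><path d="M17 278l36-10 44-8 46-5 50-4 74-1 175 6 85-1"/></g><g data-elev="800"><path d="M242 527l-8-7-6-9-3-10 0-10 4-8 6-7 9-5 10-1 11 1 10 5 8 7 6 8 2 10-1 10-5 10-6 6"/><path d="M527 362l-38 6-38 8-140 39-33 6-33 3-46-2-48-7-51-12-83-23"/><path d="M17 252l85-12 87-6 74-1 171 0 93-3"/></g><g data-elev="850"><path d="M172 527l-9-25-2-24 4-21 11-20 0-3-74-16-85-21"/><path d="M527 380l-41 6-40 9-132 35 0 3 13 10 9 11 7 11 4 10 2 12 0 12-2 14-5 14"/><path d="M17 234l86-9 82-5 238-4 104-4"/></g><g data-elev="900"><path d="M130 527l-8-22-5-23 0-20 4-24-1-3-12-4-91-20"/><path d="M527 395l-77 13-63 15-14 6 0 2 11 23 4 20-2 24-10 29"/><path d="M17 218l85-7 79-4 346-10"/></g><g data-elev="950"><path d="M91 527l-8-21-6-23-2-18-1-28-12-4-45-10"/><path d="M527 407l-60 9-32 7-12 4-1 3 5 23-2 20-7 24-13 30"/><path d="M17 205l161-10 349-11"/></g><g data-elev="1000"><path d="M50 527l-9-22-6-22-4-20-2-24-3-2-9-3"/><path d="M527 418l-37 5-11 4-4 20-7 19-36 61"/><path d="M17 194l158-9 352-12"/></g><g data-elev="1050"><path d="M527 463l-37 32-30 32"/><path d="M17 183l89-6 27-4 38-23 12-9 8-10 6-10 3-11-1-12-4-13-8-15-11-16-33-37"/></g><g data-elev="1100"><path d="M527 505l-17 10-17 12"/></g>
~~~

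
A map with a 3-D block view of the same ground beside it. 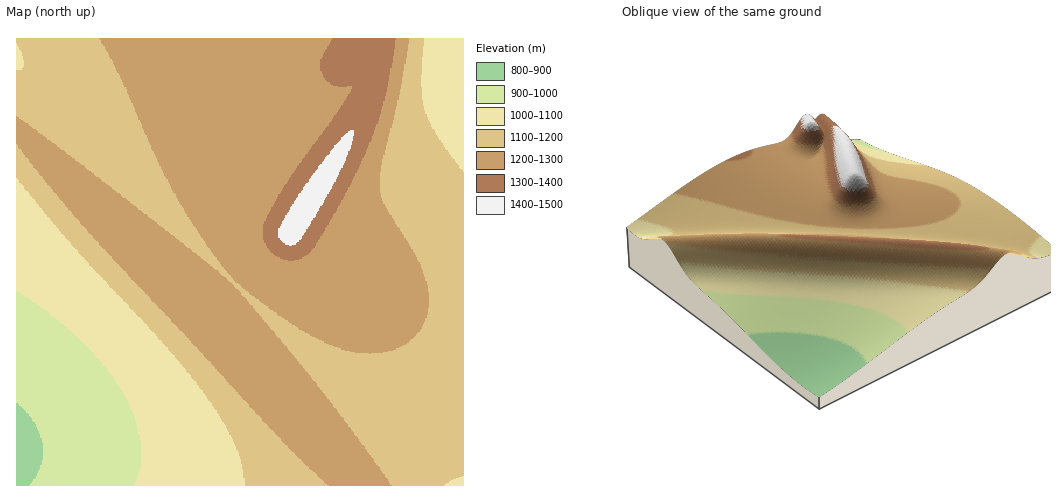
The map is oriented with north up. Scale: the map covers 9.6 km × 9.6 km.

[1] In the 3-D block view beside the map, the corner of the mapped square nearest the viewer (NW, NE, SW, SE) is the SW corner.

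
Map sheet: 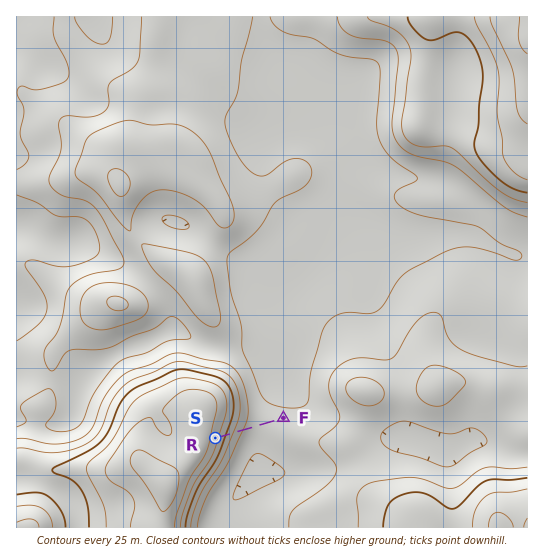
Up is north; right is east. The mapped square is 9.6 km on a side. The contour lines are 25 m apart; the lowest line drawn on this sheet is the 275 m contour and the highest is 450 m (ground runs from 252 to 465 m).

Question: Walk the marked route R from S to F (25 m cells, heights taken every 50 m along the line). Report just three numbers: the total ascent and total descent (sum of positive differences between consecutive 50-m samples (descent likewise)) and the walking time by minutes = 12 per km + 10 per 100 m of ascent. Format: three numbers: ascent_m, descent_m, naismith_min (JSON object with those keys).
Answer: {"ascent_m": 0, "descent_m": 104, "naismith_min": 16}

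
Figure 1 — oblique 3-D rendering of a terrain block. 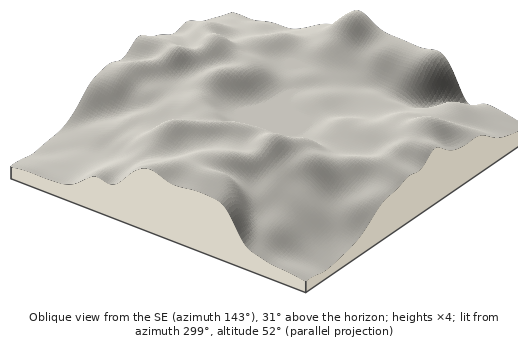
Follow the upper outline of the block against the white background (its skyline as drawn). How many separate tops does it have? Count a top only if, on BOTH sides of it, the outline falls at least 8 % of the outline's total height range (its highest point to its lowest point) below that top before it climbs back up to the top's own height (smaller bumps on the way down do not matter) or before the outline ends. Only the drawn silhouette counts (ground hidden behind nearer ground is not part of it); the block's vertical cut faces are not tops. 2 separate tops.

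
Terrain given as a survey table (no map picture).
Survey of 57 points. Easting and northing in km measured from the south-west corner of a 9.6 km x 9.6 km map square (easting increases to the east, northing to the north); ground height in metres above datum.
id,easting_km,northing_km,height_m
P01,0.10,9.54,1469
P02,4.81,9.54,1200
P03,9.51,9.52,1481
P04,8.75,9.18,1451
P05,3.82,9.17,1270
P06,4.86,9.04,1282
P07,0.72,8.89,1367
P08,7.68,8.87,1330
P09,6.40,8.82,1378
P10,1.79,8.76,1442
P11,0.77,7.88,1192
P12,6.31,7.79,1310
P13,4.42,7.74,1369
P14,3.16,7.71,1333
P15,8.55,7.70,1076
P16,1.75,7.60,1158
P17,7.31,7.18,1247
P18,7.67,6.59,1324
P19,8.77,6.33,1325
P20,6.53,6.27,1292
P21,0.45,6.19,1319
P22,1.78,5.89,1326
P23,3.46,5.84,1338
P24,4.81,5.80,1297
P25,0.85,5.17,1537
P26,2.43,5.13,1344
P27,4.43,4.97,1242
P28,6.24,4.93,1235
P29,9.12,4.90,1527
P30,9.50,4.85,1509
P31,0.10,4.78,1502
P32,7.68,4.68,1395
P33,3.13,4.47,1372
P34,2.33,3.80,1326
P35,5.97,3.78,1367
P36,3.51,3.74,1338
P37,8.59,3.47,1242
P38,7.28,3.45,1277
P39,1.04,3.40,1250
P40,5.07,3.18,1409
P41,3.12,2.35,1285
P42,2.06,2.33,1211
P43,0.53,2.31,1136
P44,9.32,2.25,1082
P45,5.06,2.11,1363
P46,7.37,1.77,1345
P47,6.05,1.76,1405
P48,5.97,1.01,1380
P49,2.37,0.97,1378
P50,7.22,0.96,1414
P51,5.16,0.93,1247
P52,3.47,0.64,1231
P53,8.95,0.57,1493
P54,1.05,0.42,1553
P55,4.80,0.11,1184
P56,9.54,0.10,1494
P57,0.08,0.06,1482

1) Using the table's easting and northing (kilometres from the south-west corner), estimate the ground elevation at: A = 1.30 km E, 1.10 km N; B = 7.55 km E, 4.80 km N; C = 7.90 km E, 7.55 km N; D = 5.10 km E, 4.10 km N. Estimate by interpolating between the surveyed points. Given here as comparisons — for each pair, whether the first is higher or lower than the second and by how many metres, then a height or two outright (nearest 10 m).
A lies higher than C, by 290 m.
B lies higher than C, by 200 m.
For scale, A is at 1460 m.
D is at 1310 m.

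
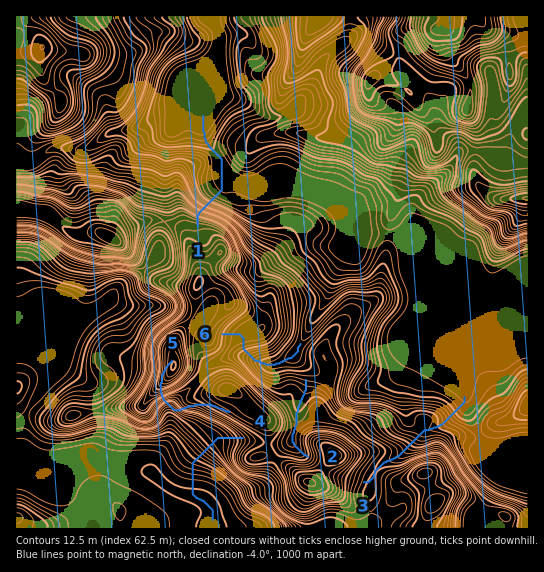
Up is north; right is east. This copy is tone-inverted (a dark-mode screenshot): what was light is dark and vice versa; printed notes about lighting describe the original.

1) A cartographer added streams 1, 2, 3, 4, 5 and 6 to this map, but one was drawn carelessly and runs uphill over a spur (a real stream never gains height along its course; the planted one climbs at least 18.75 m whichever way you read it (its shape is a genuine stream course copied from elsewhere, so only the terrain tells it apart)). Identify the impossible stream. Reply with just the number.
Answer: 5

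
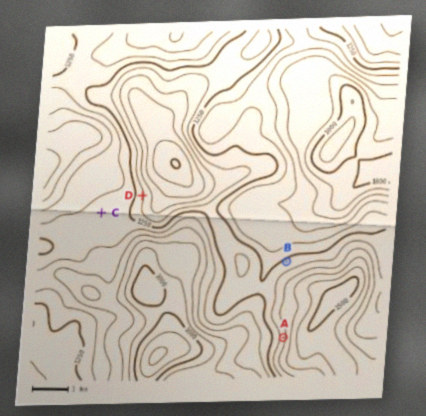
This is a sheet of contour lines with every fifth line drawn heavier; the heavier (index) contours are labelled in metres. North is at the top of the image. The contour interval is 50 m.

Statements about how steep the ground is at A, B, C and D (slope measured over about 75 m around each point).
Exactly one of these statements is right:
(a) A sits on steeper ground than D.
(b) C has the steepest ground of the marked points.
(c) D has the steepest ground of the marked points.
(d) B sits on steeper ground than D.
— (a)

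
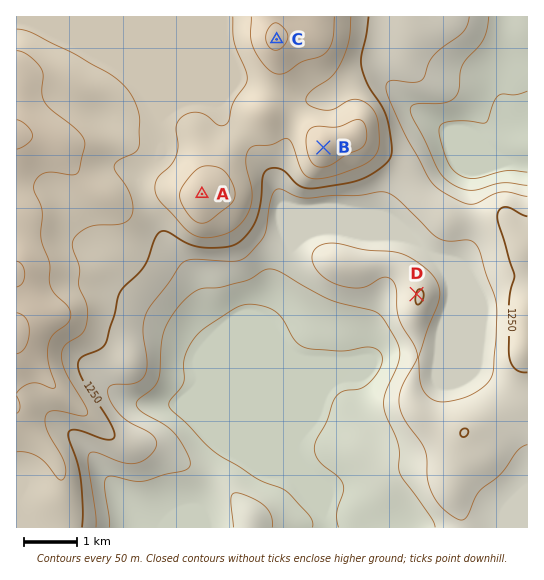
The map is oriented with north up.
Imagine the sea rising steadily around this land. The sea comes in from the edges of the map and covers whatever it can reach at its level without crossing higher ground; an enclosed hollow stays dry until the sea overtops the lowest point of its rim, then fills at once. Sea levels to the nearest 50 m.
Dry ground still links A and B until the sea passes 1300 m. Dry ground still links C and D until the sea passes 1200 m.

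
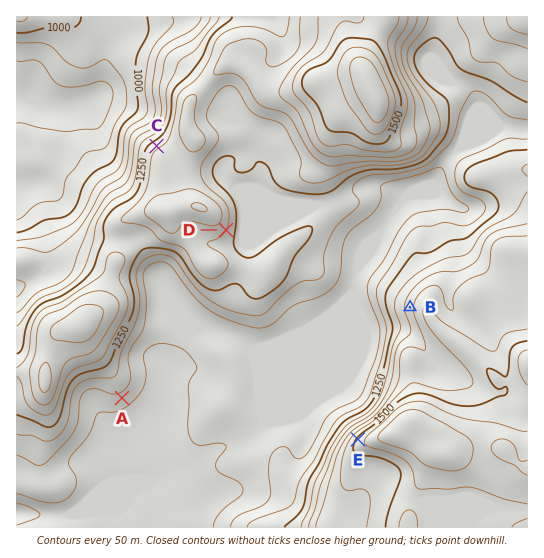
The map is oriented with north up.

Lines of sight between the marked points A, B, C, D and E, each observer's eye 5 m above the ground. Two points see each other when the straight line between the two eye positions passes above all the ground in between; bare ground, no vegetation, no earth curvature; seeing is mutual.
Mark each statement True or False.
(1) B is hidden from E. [False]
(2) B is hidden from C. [True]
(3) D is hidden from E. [False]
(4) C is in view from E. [False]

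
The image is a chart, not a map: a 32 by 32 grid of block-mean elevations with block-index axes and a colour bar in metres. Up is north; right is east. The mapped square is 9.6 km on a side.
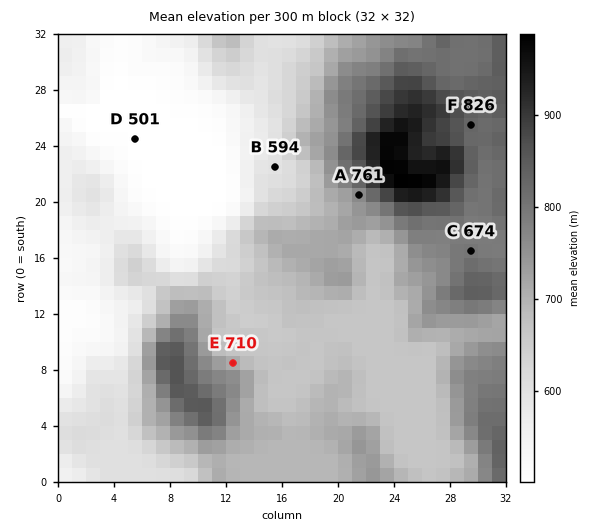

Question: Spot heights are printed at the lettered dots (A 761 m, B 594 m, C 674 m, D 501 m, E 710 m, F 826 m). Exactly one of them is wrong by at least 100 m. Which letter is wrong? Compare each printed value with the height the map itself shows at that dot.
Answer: C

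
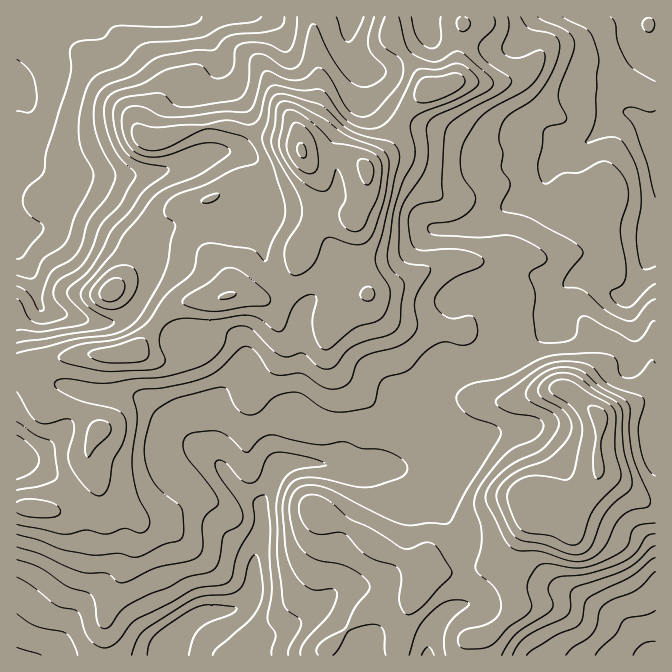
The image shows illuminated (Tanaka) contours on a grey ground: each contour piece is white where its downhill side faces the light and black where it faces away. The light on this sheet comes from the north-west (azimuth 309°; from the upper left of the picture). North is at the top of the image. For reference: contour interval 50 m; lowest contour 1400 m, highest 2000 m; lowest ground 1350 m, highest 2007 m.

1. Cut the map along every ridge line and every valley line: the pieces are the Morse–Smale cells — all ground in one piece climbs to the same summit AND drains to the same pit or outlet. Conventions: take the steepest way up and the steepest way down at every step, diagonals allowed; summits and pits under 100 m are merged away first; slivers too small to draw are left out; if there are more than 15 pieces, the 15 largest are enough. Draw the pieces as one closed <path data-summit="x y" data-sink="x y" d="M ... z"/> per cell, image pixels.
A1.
<path data-summit="302 150" data-sink="167 655" d="M344 153l-17 0-15 3-8-2-3 8-9 9-15 8-37 4-30 16-26 5-9 5-22 26-5 12-14 20-18 20 14-1 12 3 23 15 8 3-14 11-13 20-12 13-7 2-49 1-30 5-20 8 6 23 11 16 29 3 11 7 9 9 4 7-9 15-1 11 8 24 5 10 9 9 17 8 11 11-2 17-10 28-15 30-5 17-2 8 1 36 60 0 6-16 21-21 15-6 28-4 14-11 5-14 0-26 9-30-2-25 17-37 9-3 30 0 38 8 20-5 39 2 10-4 12-14 3-35 9-23-31-19-9-10-14-28-18-22-7-13-8-42-2-21-5-17 12-25 2-22-4-9z"/><path data-summit="302 150" data-sink="17 88" d="M390 16l-373 0-1 351 11 1 21-9 30-5 40 0 16-3 12-13 13-20 14-11-8-3-23-15-12-3-14 1 23-27 14-25 15-18 12-11 30-7 30-16 37-4 15-8 9-9 3-8 8 2 15-3 17 0 13 6 8 9 12-9 16-17 5-15 11-20 20-17-16-27-20-23z"/><path data-summit="302 150" data-sink="655 143" d="M655 16l-191 0-6 36-2 26-9 8-20 5-14 12-9 10-15 34-23 21 2 5-2 22-12 25 5 17 9 58 8 18 18 22 14 28 9 10 10 5 11 10 9 3 9-19 8-6 40-3 14-7 14-10 19-19 3-7 4-23 3-7 9-9 12-5 8 0 29 20 10 0 7-9 20-44z"/><path data-summit="599 417" data-sink="167 655" d="M565 389l-16 0-35 12-12 2-28-2-27-8-8 22-3 35-12 14-10 4-39-2-20 5-38-8-30 0-9 3-17 37 2 25-9 30 0 26-5 14-14 11-28 4-15 6-21 21-5 10 0 5 299 1 3-14 4-4 18-4 16-14 10-13-8-35 10-28 12-26 27 11 17 2 7-24 15-25 3-9 16 6 27 20 7 4 7-1 0-105-6-1-28 13-23 7-20-18z"/><path data-summit="599 417" data-sink="655 655" d="M600 473l-2 0-2 9-15 25-7 24-17-2-28-11-21 54 8 35-10 13-16 14-20 5-4 9 1 8 189-1 0-152-14-4-27-20z"/><path data-summit="599 417" data-sink="655 143" d="M655 244l-19 43-7 9-10 0-7-3-22-17-8 0-12 5-9 9-3 7-4 23-3 7-19 19-14 10-14 7-44 5-4 4-8 20 26 9 28 2 12-2 35-12 16 0 14 9 20 18 10-2 36-16 10-2z"/><path data-summit="302 150" data-sink="17 655" d="M97 483l-3 15-9 8-13 5-22 0-16-3-18 0 1 148 87-1 2-43 5-17 15-30 10-28 2-17-11-11-17-8-9-9z"/><path data-summit="302 150" data-sink="17 455" d="M27 368l-11 0 0 139 34 4 22 0 10-3 8-5 6-8 0-15-7-15-1-12 10-23-13-14-11-7-29-3-11-16z"/><path data-summit="302 150" data-sink="167 655" d="M462 16l-71 1 2 23 20 23 17 26 17-3 9-8 2-26 5-22z"/>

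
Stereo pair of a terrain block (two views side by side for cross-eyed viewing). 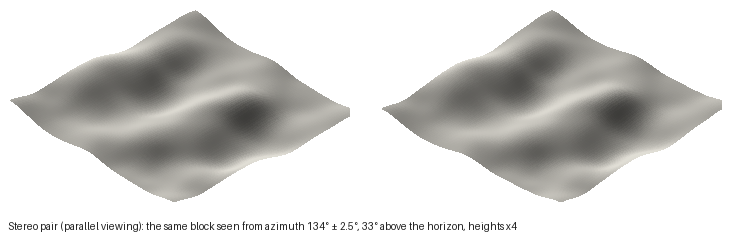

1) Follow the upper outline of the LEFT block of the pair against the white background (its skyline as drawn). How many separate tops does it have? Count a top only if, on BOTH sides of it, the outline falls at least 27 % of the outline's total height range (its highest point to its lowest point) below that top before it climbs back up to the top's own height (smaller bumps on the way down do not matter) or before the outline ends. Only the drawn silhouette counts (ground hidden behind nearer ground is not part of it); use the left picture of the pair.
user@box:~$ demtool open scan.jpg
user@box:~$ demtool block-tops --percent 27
1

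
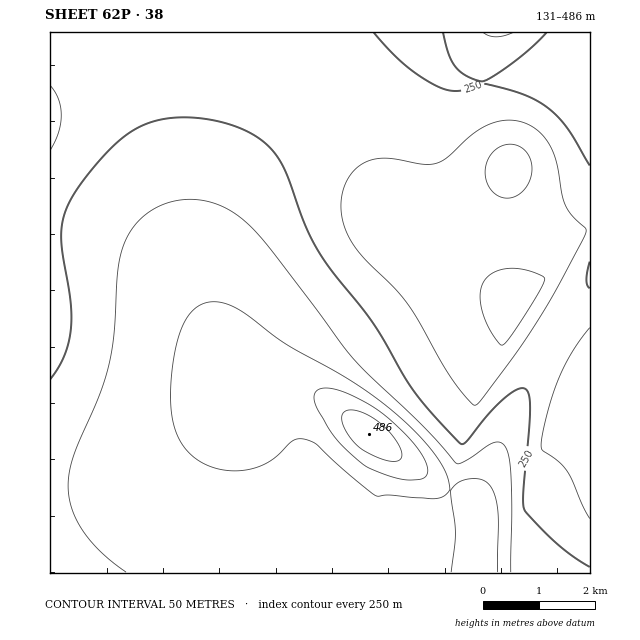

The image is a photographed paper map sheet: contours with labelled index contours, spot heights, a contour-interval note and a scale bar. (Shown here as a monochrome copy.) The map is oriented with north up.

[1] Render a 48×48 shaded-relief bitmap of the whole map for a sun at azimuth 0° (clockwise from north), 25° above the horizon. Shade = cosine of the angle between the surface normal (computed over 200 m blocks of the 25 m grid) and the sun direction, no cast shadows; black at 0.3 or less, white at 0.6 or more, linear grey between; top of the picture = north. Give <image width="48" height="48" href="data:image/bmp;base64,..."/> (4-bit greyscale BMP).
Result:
<image width="48" height="48" href="data:image/bmp;base64,Qk32BAAAAAAAAHYAAAAoAAAAMAAAADAAAAABAAQAAAAAAIAEAAATCwAAEwsAABAAAAAAAAAAAAAAABEREQAiIiIAMzMzAERERABVVVUAZmZmAHd3dwCIiIgAmZmZAKqqqgC7u7sAzMzMAN3d3QDu7u4A////AGZmVVVVVVVVVVVVVWZlVVV3d3dmZ4iImWZmVVVVVVVVVVVVVWZlVVZ3d3dmZ4iImWZmVVVVVVVVVVVVVWZlVVd3d2ZmV4iImWZmZVVVVVVVVVVVVWZVVWd2ZmZmVoiIiGZmZlVVVVVVVVVVVWZVVWZVRVZmZoiIiGZmZmVVVVVVVVVVVWVVVVQyJFZ3ZoiIh2ZmZmZVVVVVVVVVVmVVRDEAFXiHZXiHd2ZmZmZlVVVVVVVVVlVDIQAAN6qYdXh3d2ZmZmZmVVVVVVVVZlQxAAATacuodWh3dnZmZmZmZVVVVVVWZUMQAAJYq9ypdld3dnd2ZmZmZmVVVVVmVTEAAEebzMypdlaHd3d3ZmZmZmZmZmZlVCAAJZvd27uphlWHd3d3dmZmZmZmZmZlQyEli97typuph1R3d3d3d2ZmZmZmZmZVQzR63//sqYq6l2Rod4d3d3ZmZmZmZmZVRFi+//3KmIm6mGVHd4d3d3ZmZmZmZmZVVovv/tuZiIi7qHU1d4d3d3ZmZmZmZmZmeb3u3KmIiIibqXZDd4d3d3ZmZmZmZmZnmszcupiIiIiLqYZDV4d3d3ZmZmZmZmd4mruqmIiIiId5uodTJnd3d2ZmZmZmd3eImqmYiIiIh3d4updkI3d3ZmZmZmd3d3eImZiIiIiId3d3m5hlMXZmZmZmZ3d3d3iIiIiIiIiHd3d3eql1QmZmZmZmd3d3d3eIiIiIiIiHd3d2aKqGU2ZmZmZnd3d3d3iIiIiIiIiHd3ZmZpqXZGZmZmZnd3d3d3iIiIiIiIiHd2ZmZnqodVZmZmZ3d3d3d4iIiIiZmIh3d2ZmZVephlZmZmd3d3d3eIiIiIiZmIh3dmZlVVWKl2ZmZnd3d3d3iIiIiIiIiIh3ZmZVVVVYmGZmZnd3d3d4iIiIiIiIiId2ZmVVVVVWmWZmd3d3d3eIiIiIiIiIh3dmZlVWVVVUaWZnd3d3d3iIiIiId3d3d2ZmZVZmZmVVRnd3d3d3d4iIiId3d3d2ZmZVVWZnd2ZVRHd3d3d3iIiIiHd3d2ZmZVVVVWZ3iHdlVHd3d3d4iIiIiHd3dmZVVVVVVWZ4iIdlVIh3d3eIiIiIiHd3dmZVVEREVVZ3iHdlVIiId4iIiIiIh3d3ZmVVRERERVVmd3ZlVIiIiIiIiIiIh3d3ZmVVVEREREVVVVVURIiHd4iIiIiIh3d3ZmZVVUREREQzMzNERHd3d3eIiIiIh3d3dmZVVVVERDMiESIzRHd3d3d4iIiIh3d3dmZlVVVURDIhERIjRGZ3d3d3iIiIh3d3dmZmVVVVREMhERIzRVZnd3d3eIiId3d3d2ZmZVVVVEQyIiI0RVZmd3d3d3iHd3d3d2ZmZVVVVVVEMzRFVVZmZ3d3d3d3d3d3d3ZmZVVVVmZmVVVVVlZmZ3d3d3d3d3d3d2ZmZVVVZneId2ZmZlZmZ3d3d3d3d3d3d2ZmVVRVZ4iZmYd2ZlZmZnd3d3d3d3d3dmZlVERVZ4maqpmHdmZmZnd3d3d3d3d3dmZlVERWZ4mau6mHdg=="/>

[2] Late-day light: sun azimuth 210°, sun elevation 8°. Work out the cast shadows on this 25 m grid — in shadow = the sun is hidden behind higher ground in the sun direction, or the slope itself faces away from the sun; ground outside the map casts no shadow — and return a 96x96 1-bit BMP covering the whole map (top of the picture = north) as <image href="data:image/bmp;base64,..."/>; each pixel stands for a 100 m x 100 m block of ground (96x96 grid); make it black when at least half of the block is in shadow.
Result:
<image width="96" height="96" href="data:image/bmp;base64,Qk2+BAAAAAAAAD4AAAAoAAAAYAAAAGAAAAABAAEAAAAAAIAEAAATCwAAEwsAAAIAAAAAAAAA////AAAAAAAAAAAAAAAAAAAAAAAAAAAAAAAAAAAAAAAAAAAAAAAAAAAAAAAAAAAAAAAAAAAAAAAAAAAAAAAAAAAAAAAAAAAAAAAAAAAAAAAAAAAAAAAAAAAAAAAAAAAAAAAAAAAAAAAAAAAAAAAAAAAAAAAAAAAAAAAAAAAAAAAAAAAAAAAAAAAAAAAAAAAAAAAAAAAAAAAAAAAAAAAAAAAAAAAAAAAAAAAAAAAAAAAAAAAAAAAAAAAAAAAAAAAAAAAAAAAAAAAAAAAAAAAAAAAAAAAAAAAAAAAAAAMAAAAAAAAAAAAAAA8AAAAAAAAAAAAAAB+AAAAAAAAAAAAAAH+AAAAAAAAAAAAAAP/AAAAAAAAAAAAAA//AAAAAAAAAAAAAB//AAAAAAAAAAAAAD//AAAAAAAAAAAAAP//gAAAAAAAAAAAAf//gAAAAAAAAAAAB///gAAAAAAAAAAAD///gAAAAAAAAAAAH///gAAAAAAAAAAAP///AAAAAAAAAAAAf///AAAAAAAAAAAAf///AAAAAAAAAAAA////AAAAAAAAAAAB////AAAAAAAAAAAB///+AAAAAAAAAAAB///+AAAAAAAAAAAA///8AAAAAAAAAAAAP//8AAAAAAAAAAAAD//4AAAAAAAAAAAAAf/4AAAAAAAAAAAAAD/wAAAAAAAAAAAAAA/gAAAAAAAAAAAAAAGAAAAAAAAAAAAAAAAAAAAAAAAAAAAAAAAAAAAAAAAAAAAAAAAAAAAAAAAAAAAAAAAAAAAAAAAAAAAAAAAAAAAAAAAAAAAAAAAAAAAAAAAAAAAAAAAAAAAAAAAAAAAAAAAAAAAAAAAAAAAAAAAAAAAAAAAAAAAAAAAAAAAAAAAAAAAAAAAAAAAAAAAAAAAAAAAAAAAAAAAAAAAAAAAAAAAAAAAAAAAAAAAAAAAAAAAAAAAAAAAAAAAAAAAAAAAAAAAAAAAAAAAAAAAAAAAAAAAAAAAAAAAAAAAAAAAAAAAAAAAAAAAAAAAAAAAAAAAAAAAAAAAAAAAAAAAAAAAAAAAAAAAAAAAAAAAAAAAAAAAAAAAAAAAAAAAAAAAAAAAAAAAAAAAAAAAAAAAAAAAAAAAAAAAAAAAAAAAAAAAAAAAAAAAAAAAAAAAAAAAAAAAAAAAAAAAAAAAAAAAAAAAAAAAAAAAAAAAAAAAAAAAAAAAAAAAAAAAAAAAAAAAAAAAAAAAAAAAAAAAAAAAAAAAAAAAAAAAAAAAAAAAAAAAAAAAAAAAAAAAAAAAAAAAAAAAAAAAAAAAAAAAAAAAAAAAAAAAAAAAAAAAAAAAAAAAAAAAAAAAAAAAAAAAAAAAAAAAAAAAAAAAAAAAAAAAAAAAAAAAAAAAAAAAAAAAAAAAAAAAAAAAAAAAAAAAAAAAAAAAAAAAAAAAAAAAAAAAAAAAAAAAAAAAAAAAAAAAAAAAAAAAAAAAAAAAAAAAAAAAAAAAAAAAAAAAAAAAAAAAAAAAAAAAAAAAAAAAAAAAAAAAAAAAAAAAAAAAAAAAAAAAAAAAAAAAAAAAA="/>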